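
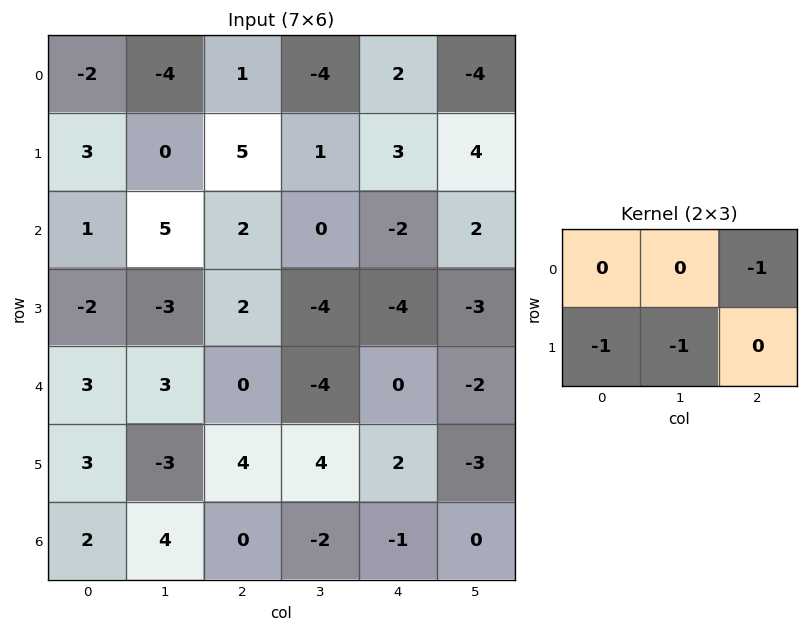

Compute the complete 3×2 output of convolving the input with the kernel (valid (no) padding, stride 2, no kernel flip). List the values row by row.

-4 -8
3 4
0 -8

Output[0,0]: The receptive field on the input at this output position is [-2 -4 1 / 3 0 5]. Elementwise product with the kernel and sum: 1·-1 + 3·-1 + 0·-1.
Output[0,1]: The receptive field on the input at this output position is [1 -4 2 / 5 1 3]. Elementwise product with the kernel and sum: 2·-1 + 5·-1 + 1·-1.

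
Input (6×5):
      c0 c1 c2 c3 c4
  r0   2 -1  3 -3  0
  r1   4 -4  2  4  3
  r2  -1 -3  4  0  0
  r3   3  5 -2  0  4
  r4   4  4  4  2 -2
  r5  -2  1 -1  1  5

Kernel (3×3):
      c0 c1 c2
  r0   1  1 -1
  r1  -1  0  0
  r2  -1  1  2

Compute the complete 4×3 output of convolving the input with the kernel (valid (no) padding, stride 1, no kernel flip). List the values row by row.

Output[0,0]: The receptive field on the input at this output position is [2 -1 3 / 4 -4 2 / -1 -3 4]. Elementwise product with the kernel and sum: 2·1 + -1·1 + 3·-1 + 4·-1 + -1·-1 + -3·1 + 4·2.
Output[0,1]: The receptive field on the input at this output position is [-1 3 -3 / -4 2 4 / -3 4 0]. Elementwise product with the kernel and sum: -1·1 + 3·1 + -3·-1 + -4·-1 + -3·-1 + 4·1 + 0·2.

0 16 -6
-3 -10 9
-3 0 0
7 -1 2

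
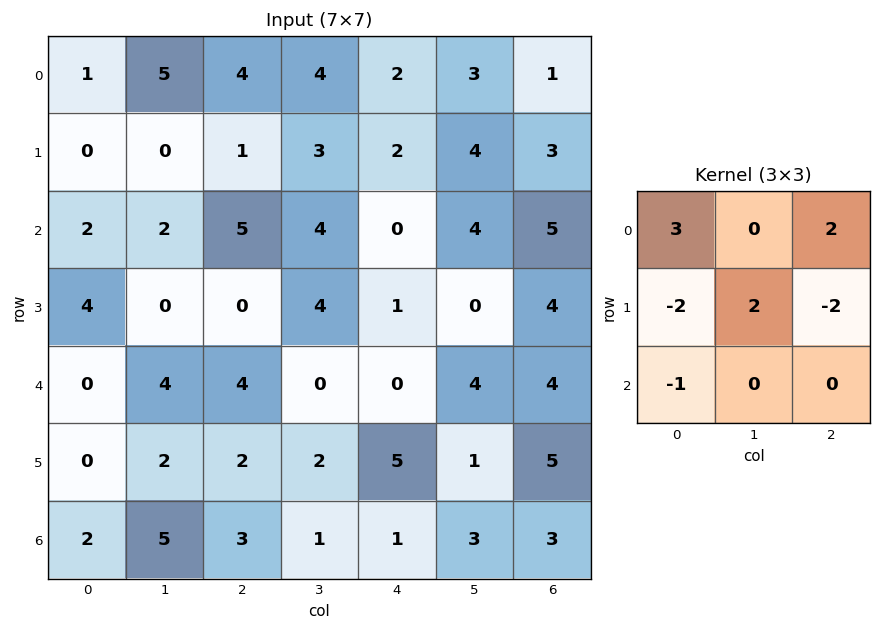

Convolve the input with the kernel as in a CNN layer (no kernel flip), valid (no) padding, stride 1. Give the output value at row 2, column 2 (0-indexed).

17

The receptive field on the input at this output position is [5 4 0 / 0 4 1 / 4 0 0]. Elementwise product with the kernel and sum: 5·3 + 0·2 + 0·-2 + 4·2 + 1·-2 + 4·-1.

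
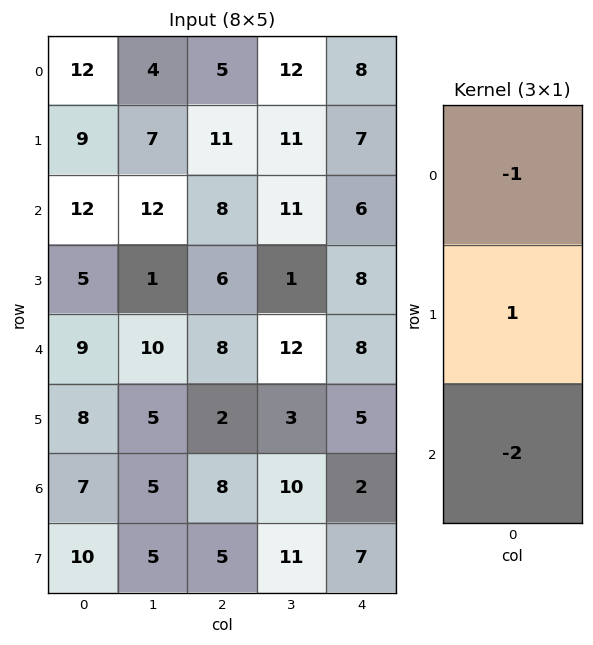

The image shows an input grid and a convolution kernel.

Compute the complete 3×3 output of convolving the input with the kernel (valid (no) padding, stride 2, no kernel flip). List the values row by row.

-27 -10 -13
-25 -18 -14
-15 -22 -7

Output[0,0]: The receptive field on the input at this output position is [12 / 9 / 12]. Elementwise product with the kernel and sum: 12·-1 + 9·1 + 12·-2.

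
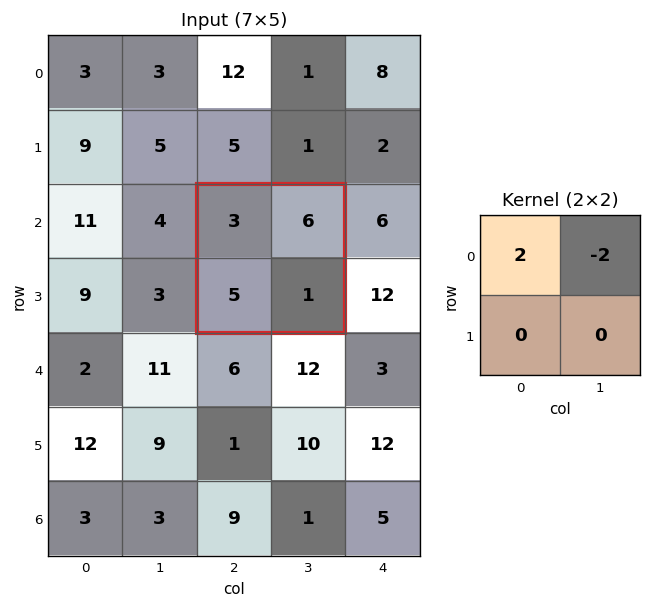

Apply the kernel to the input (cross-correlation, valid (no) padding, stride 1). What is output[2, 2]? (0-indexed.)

-6

The receptive field on the input at this output position is [3 6 / 5 1]. Elementwise product with the kernel and sum: 3·2 + 6·-2.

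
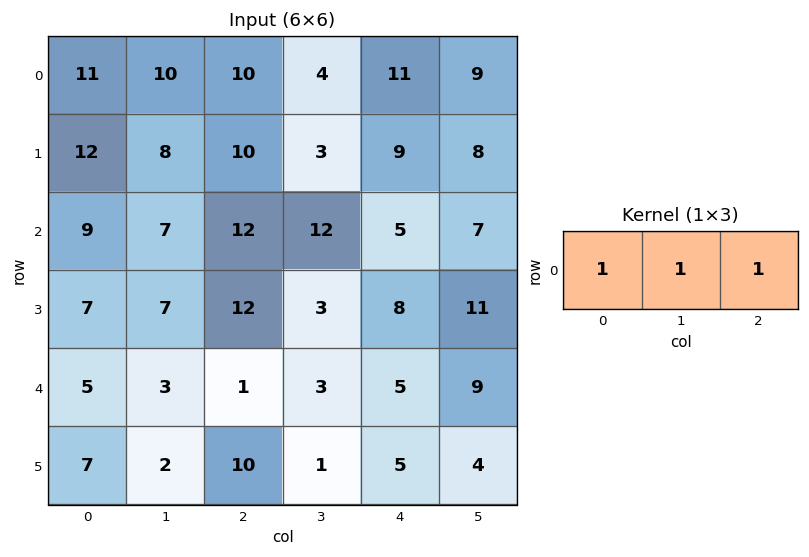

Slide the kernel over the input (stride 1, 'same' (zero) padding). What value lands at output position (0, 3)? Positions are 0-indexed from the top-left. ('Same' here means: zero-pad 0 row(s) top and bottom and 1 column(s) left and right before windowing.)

The receptive field on the zero-padded input at this output position is [10 4 11]. Elementwise product with the kernel and sum: 10·1 + 4·1 + 11·1.

25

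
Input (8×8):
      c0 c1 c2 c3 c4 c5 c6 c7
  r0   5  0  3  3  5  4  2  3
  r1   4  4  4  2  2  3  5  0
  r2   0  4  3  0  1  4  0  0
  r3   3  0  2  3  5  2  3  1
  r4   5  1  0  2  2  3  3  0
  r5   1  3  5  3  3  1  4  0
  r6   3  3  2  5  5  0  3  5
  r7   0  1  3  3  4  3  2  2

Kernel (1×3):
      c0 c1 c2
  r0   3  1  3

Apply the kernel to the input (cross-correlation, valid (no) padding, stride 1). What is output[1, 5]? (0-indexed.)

14

The receptive field on the input at this output position is [3 5 0]. Elementwise product with the kernel and sum: 3·3 + 5·1 + 0·3.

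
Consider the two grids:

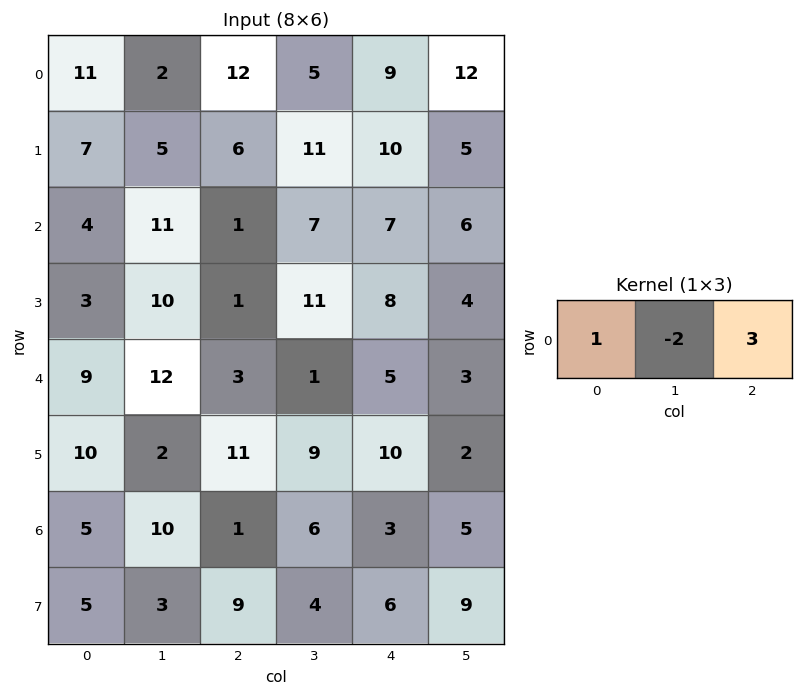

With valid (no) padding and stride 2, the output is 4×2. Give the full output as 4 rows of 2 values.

43 29
-15 8
-6 16
-12 -2

Output[0,0]: The receptive field on the input at this output position is [11 2 12]. Elementwise product with the kernel and sum: 11·1 + 2·-2 + 12·3.
Output[0,1]: The receptive field on the input at this output position is [12 5 9]. Elementwise product with the kernel and sum: 12·1 + 5·-2 + 9·3.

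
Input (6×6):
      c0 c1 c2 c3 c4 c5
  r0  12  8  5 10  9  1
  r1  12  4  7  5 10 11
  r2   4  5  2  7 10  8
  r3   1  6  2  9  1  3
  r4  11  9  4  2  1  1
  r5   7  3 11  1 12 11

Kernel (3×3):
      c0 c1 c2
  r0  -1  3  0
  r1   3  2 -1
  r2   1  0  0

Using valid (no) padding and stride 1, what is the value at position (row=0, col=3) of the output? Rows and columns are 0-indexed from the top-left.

The receptive field on the input at this output position is [10 9 1 / 5 10 11 / 7 10 8]. Elementwise product with the kernel and sum: 10·-1 + 9·3 + 5·3 + 10·2 + 11·-1 + 7·1.

48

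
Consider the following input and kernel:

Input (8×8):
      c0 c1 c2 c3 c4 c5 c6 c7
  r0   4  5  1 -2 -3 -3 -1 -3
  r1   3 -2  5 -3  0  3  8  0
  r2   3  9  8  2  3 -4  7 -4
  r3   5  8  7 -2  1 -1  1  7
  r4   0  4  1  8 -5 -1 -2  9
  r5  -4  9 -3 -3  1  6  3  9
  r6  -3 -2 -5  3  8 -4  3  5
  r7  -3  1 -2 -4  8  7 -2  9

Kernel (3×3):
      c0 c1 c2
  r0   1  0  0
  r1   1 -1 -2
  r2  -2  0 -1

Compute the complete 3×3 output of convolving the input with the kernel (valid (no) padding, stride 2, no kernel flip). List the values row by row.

-15 -10 -35
-15 18 15
4 1 -35

Output[0,0]: The receptive field on the input at this output position is [4 5 1 / 3 -2 5 / 3 9 8]. Elementwise product with the kernel and sum: 4·1 + 3·1 + -2·-1 + 5·-2 + 3·-2 + 8·-1.
Output[0,1]: The receptive field on the input at this output position is [1 -2 -3 / 5 -3 0 / 8 2 3]. Elementwise product with the kernel and sum: 1·1 + 5·1 + -3·-1 + 0·-2 + 8·-2 + 3·-1.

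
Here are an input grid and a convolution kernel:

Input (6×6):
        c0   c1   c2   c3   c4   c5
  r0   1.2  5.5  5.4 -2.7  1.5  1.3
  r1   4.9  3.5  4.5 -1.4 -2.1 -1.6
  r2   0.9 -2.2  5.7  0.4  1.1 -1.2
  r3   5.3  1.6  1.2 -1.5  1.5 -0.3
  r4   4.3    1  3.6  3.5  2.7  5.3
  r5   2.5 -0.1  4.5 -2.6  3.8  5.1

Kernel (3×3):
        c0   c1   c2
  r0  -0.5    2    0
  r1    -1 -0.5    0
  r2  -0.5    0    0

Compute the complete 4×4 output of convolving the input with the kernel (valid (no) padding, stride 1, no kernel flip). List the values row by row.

Output[0,0]: The receptive field on the input at this output position is [1.2 5.5 5.4 / 4.9 3.5 4.5 / 0.9 -2.2 5.7]. Elementwise product with the kernel and sum: 1.2·-0.5 + 5.5·2 + 4.9·-1 + 3.5·-0.5 + 0.9·-0.5.
Output[0,1]: The receptive field on the input at this output position is [5.5 5.4 -2.7 / 3.5 4.5 -1.4 / -2.2 5.7 0.4]. Elementwise product with the kernel and sum: 5.5·-0.5 + 5.4·2 + 3.5·-1 + 4.5·-0.5 + -2.2·-0.5.

3.3 3.4 -14.75 6.6
2.1 5.8 -11.55 -3.7
-13.1 9.8 -4.3 1
-5.5 -1.15 -11.2 0.2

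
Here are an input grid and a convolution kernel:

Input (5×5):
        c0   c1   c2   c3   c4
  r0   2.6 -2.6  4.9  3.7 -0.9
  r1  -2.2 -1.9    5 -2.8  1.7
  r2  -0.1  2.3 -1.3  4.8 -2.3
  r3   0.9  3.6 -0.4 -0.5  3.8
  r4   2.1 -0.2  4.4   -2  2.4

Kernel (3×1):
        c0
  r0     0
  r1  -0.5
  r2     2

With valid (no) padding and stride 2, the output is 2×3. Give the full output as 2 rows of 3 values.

0.9 -5.1 -5.45
3.75 9 2.9

Output[0,0]: The receptive field on the input at this output position is [2.6 / -2.2 / -0.1]. Elementwise product with the kernel and sum: -2.2·-0.5 + -0.1·2.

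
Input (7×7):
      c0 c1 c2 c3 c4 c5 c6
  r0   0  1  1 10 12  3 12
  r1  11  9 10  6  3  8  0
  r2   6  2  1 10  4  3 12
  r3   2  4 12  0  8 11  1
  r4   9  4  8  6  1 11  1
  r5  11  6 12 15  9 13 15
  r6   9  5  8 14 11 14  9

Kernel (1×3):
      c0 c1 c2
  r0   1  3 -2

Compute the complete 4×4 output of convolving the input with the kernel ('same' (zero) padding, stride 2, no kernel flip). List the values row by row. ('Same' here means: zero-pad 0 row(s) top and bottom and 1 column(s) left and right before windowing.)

Output[0,0]: The receptive field on the zero-padded input at this output position is [0 0 1]. Elementwise product with the kernel and sum: 0·1 + 0·3 + 1·-2.
Output[0,1]: The receptive field on the zero-padded input at this output position is [1 1 10]. Elementwise product with the kernel and sum: 1·1 + 1·3 + 10·-2.

-2 -16 40 39
14 -15 16 39
19 16 -13 14
17 1 19 41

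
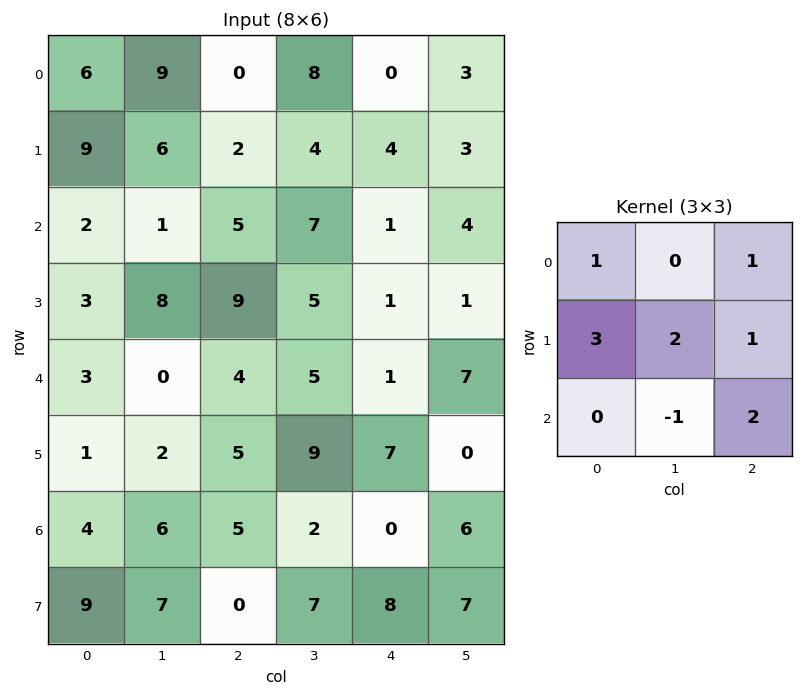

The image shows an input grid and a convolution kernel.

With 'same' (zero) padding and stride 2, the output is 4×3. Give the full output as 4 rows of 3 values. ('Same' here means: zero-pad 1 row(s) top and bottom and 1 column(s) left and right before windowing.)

Output[0,0]: The receptive field on the zero-padded input at this output position is [0 0 0 / 0 6 9 / 0 9 6]. Elementwise product with the kernel and sum: 0·1 + 0·1 + 0·3 + 6·2 + 9·1 + 9·-1 + 6·2.
Output[0,1]: The receptive field on the zero-padded input at this output position is [0 0 0 / 9 0 8 / 6 2 4]. Elementwise product with the kernel and sum: 0·1 + 0·1 + 9·3 + 0·2 + 8·1 + 2·-1 + 4·2.

24 41 29
24 31 35
17 39 23
21 55 27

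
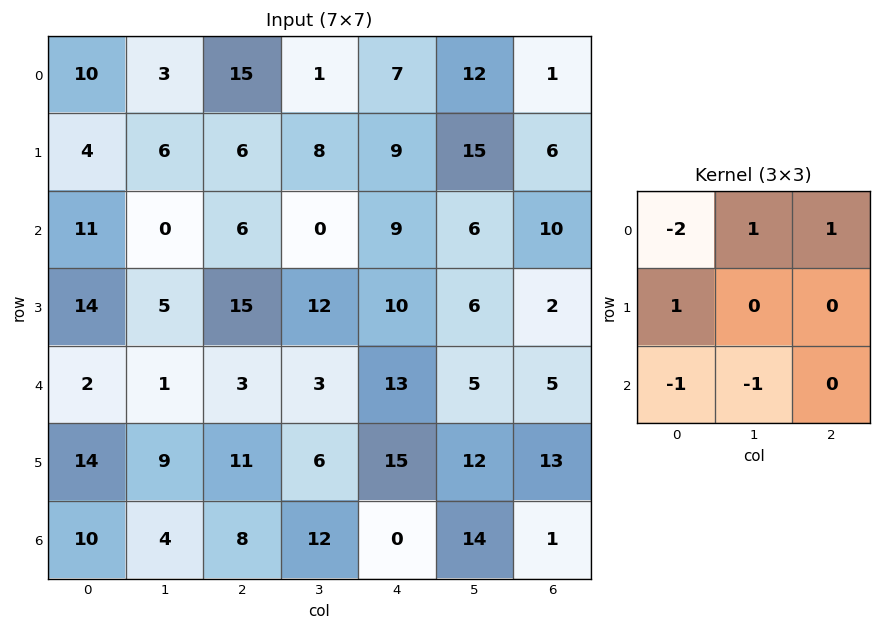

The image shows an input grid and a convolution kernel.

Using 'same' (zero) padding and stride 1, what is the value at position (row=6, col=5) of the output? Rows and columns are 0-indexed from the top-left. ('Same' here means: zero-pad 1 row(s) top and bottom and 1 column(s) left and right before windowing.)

-5

The receptive field on the zero-padded input at this output position is [15 12 13 / 0 14 1 / 0 0 0]. Elementwise product with the kernel and sum: 15·-2 + 12·1 + 13·1 + 0·1 + 0·-1 + 0·-1.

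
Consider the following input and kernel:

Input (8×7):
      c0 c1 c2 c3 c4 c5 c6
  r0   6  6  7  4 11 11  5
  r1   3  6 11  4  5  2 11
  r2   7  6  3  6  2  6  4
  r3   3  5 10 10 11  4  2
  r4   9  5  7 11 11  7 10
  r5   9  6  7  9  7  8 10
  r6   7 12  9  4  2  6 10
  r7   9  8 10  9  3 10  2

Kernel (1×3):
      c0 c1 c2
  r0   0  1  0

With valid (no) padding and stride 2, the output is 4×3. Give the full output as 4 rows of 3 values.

Output[0,0]: The receptive field on the input at this output position is [6 6 7]. Elementwise product with the kernel and sum: 6·1.

6 4 11
6 6 6
5 11 7
12 4 6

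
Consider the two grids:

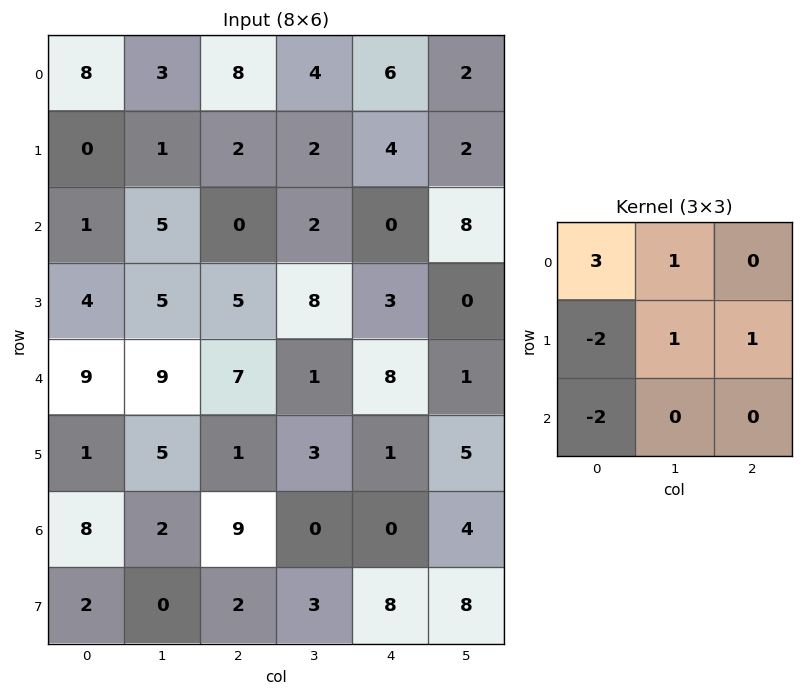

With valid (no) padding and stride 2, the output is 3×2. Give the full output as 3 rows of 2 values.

Output[0,0]: The receptive field on the input at this output position is [8 3 8 / 0 1 2 / 1 5 0]. Elementwise product with the kernel and sum: 8·3 + 3·1 + 0·-2 + 1·1 + 2·1 + 1·-2.
Output[0,1]: The receptive field on the input at this output position is [8 4 6 / 2 2 4 / 0 2 0]. Elementwise product with the kernel and sum: 8·3 + 4·1 + 2·-2 + 2·1 + 4·1 + 0·-2.

28 30
-8 -11
24 6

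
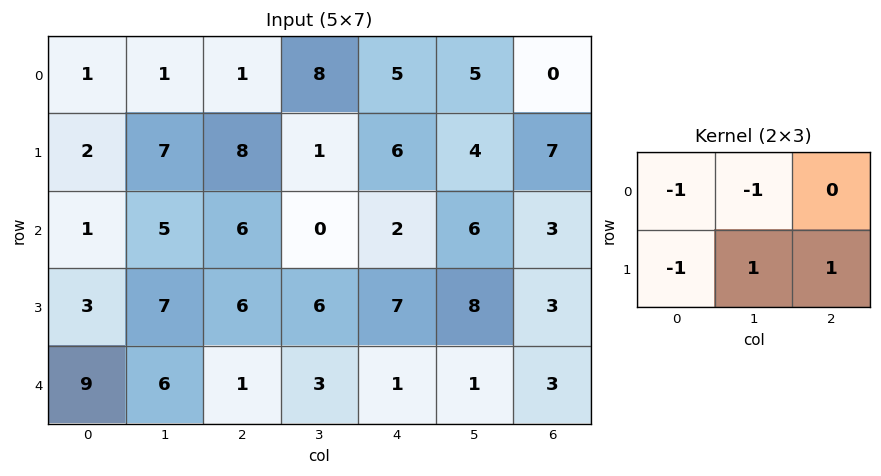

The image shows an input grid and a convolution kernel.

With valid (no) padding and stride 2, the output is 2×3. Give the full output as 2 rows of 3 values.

11 -10 -5
4 1 -4

Output[0,0]: The receptive field on the input at this output position is [1 1 1 / 2 7 8]. Elementwise product with the kernel and sum: 1·-1 + 1·-1 + 2·-1 + 7·1 + 8·1.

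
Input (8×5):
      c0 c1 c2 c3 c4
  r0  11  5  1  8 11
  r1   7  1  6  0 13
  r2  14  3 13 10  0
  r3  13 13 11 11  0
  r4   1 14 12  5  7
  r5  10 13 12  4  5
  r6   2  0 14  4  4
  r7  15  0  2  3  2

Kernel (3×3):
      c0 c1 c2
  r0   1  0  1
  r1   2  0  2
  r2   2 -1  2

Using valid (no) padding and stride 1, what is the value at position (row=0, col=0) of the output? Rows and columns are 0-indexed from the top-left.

The receptive field on the input at this output position is [11 5 1 / 7 1 6 / 14 3 13]. Elementwise product with the kernel and sum: 11·1 + 1·1 + 7·2 + 6·2 + 14·2 + 3·-1 + 13·2.

89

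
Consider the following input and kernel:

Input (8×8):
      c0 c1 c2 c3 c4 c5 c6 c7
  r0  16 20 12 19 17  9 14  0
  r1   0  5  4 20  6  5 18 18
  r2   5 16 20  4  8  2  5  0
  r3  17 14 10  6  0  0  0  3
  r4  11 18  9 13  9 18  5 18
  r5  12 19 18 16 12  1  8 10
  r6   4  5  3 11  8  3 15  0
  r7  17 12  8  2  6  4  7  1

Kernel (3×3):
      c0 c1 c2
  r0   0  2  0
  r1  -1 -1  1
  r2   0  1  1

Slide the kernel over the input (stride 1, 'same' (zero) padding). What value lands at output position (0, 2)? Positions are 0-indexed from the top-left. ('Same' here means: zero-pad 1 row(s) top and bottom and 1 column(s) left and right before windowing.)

The receptive field on the zero-padded input at this output position is [0 0 0 / 20 12 19 / 5 4 20]. Elementwise product with the kernel and sum: 0·2 + 20·-1 + 12·-1 + 19·1 + 4·1 + 20·1.

11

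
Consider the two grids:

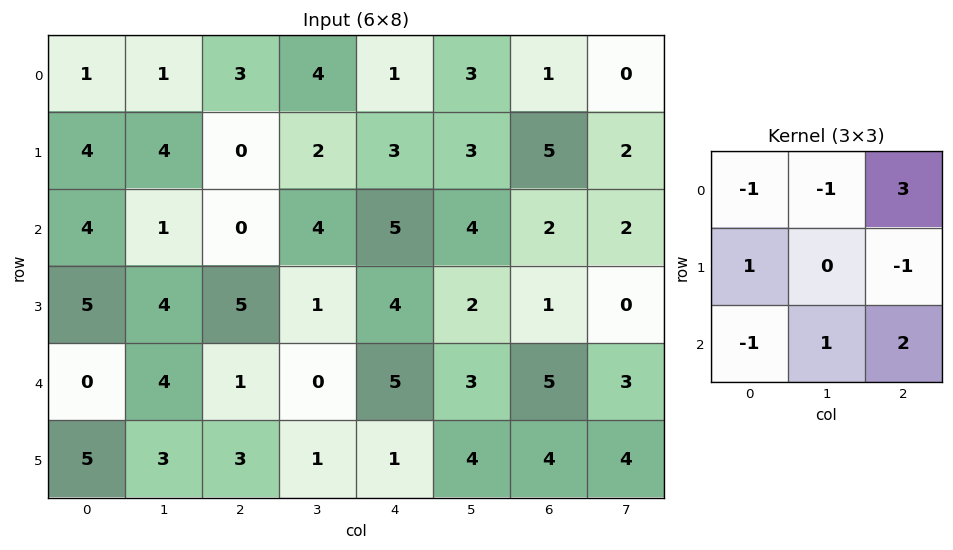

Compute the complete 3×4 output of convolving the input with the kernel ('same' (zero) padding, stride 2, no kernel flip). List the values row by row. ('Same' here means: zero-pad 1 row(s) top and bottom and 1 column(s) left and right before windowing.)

Output[0,0]: The receptive field on the zero-padded input at this output position is [0 0 0 / 0 1 1 / 0 4 4]. Elementwise product with the kernel and sum: 0·-1 + 0·-1 + 0·3 + 0·1 + 1·-1 + 0·-1 + 4·1 + 4·2.

11 -3 8 9
20 2 11 -1
14 0 6 5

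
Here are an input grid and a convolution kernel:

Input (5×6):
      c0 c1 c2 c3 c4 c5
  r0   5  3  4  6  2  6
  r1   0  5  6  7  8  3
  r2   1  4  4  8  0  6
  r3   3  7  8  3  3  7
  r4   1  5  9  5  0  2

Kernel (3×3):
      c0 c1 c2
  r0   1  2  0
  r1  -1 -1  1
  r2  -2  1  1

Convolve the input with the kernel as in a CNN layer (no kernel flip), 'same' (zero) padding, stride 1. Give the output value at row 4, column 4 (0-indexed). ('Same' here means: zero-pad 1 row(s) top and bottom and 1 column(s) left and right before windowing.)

The receptive field on the zero-padded input at this output position is [3 3 7 / 5 0 2 / 0 0 0]. Elementwise product with the kernel and sum: 3·1 + 3·2 + 5·-1 + 0·-1 + 2·1 + 0·-2 + 0·1 + 0·1.

6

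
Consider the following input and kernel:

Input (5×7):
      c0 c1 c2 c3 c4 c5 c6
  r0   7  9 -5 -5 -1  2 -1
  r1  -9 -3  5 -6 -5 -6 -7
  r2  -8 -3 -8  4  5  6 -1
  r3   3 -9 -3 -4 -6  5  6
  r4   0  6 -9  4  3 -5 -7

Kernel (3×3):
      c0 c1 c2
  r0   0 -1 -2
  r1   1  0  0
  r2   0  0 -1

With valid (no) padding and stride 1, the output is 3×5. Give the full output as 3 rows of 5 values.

Output[0,0]: The receptive field on the input at this output position is [7 9 -5 / -9 -3 5 / -8 -3 -8]. Elementwise product with the kernel and sum: 9·-1 + -5·-2 + -9·1 + -8·-1.

0 8 7 -15 -4
-12 8 14 16 19
31 -13 -20 -16 -3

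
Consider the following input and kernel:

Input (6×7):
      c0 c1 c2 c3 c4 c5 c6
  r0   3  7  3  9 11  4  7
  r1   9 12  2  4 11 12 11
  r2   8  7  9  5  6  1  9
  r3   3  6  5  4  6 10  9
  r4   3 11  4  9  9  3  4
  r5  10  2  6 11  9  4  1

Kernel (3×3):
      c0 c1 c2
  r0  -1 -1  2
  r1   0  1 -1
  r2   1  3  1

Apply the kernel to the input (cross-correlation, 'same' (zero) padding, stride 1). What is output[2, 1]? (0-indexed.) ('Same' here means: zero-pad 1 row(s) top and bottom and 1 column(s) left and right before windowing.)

The receptive field on the zero-padded input at this output position is [9 12 2 / 8 7 9 / 3 6 5]. Elementwise product with the kernel and sum: 9·-1 + 12·-1 + 2·2 + 7·1 + 9·-1 + 3·1 + 6·3 + 5·1.

7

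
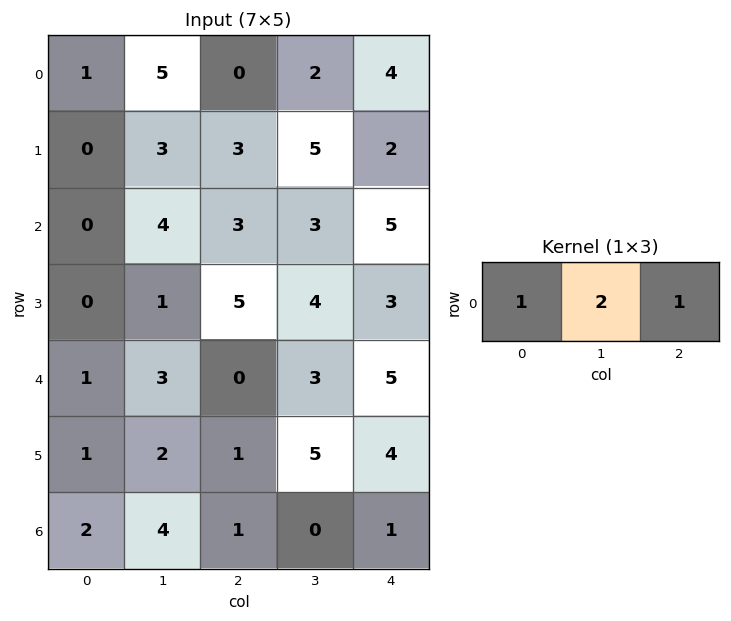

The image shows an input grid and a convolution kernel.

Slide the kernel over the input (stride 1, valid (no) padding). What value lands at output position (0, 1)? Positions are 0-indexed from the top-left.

The receptive field on the input at this output position is [5 0 2]. Elementwise product with the kernel and sum: 5·1 + 0·2 + 2·1.

7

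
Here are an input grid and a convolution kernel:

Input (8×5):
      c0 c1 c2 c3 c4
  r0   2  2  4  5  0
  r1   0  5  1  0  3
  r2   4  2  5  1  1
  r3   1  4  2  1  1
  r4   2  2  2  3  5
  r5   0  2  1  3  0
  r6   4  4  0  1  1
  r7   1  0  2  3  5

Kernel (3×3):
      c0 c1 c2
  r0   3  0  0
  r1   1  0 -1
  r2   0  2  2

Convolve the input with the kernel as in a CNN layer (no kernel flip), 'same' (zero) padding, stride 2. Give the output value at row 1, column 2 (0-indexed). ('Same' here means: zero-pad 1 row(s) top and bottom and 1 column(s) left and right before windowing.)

The receptive field on the zero-padded input at this output position is [0 3 0 / 1 1 0 / 1 1 0]. Elementwise product with the kernel and sum: 0·3 + 1·1 + 0·-1 + 1·2 + 0·2.

3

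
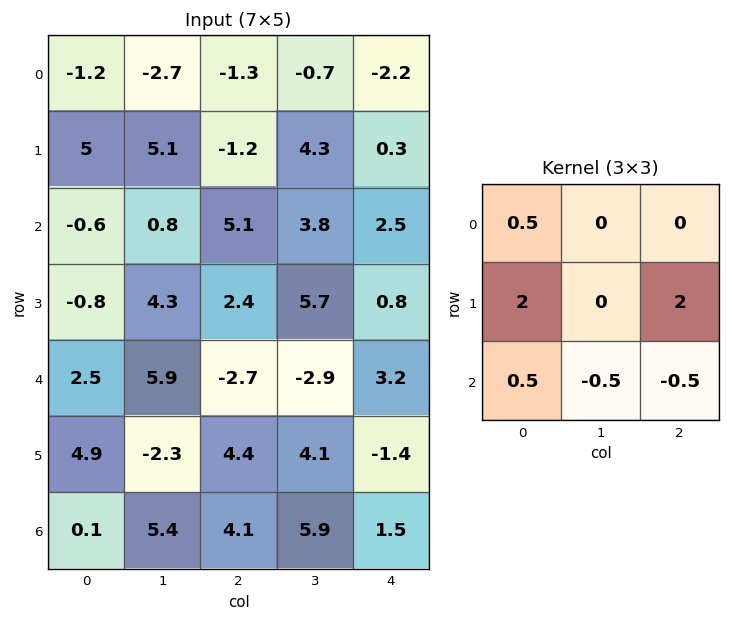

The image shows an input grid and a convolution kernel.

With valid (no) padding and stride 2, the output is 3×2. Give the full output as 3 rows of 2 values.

Output[0,0]: The receptive field on the input at this output position is [-1.2 -2.7 -1.3 / 5 5.1 -1.2 / -0.6 0.8 5.1]. Elementwise product with the kernel and sum: -1.2·0.5 + 5·2 + -1.2·2 + -0.6·0.5 + 0.8·-0.5 + 5.1·-0.5.
Output[0,1]: The receptive field on the input at this output position is [-1.3 -0.7 -2.2 / -1.2 4.3 0.3 / 5.1 3.8 2.5]. Elementwise product with the kernel and sum: -1.3·0.5 + -1.2·2 + 0.3·2 + 5.1·0.5 + 3.8·-0.5 + 2.5·-0.5.

3.75 -3.05
2.55 7.45
15.15 3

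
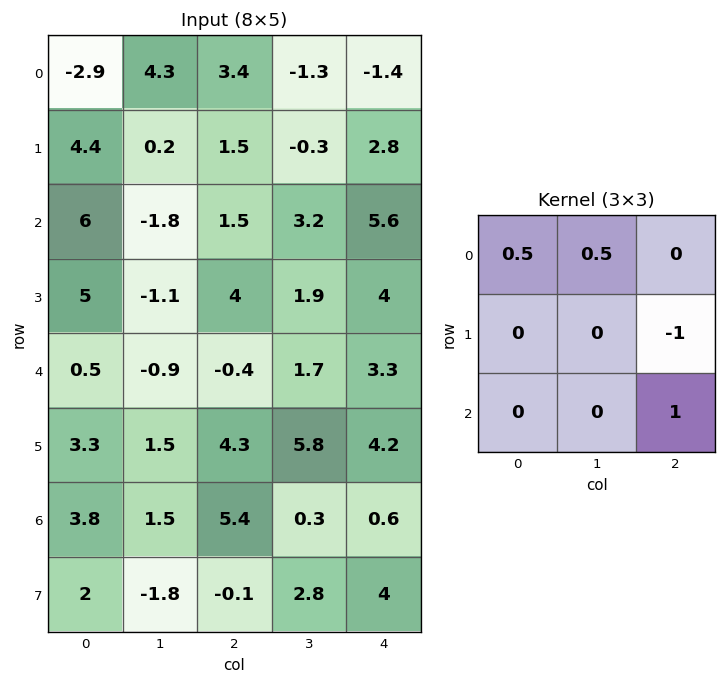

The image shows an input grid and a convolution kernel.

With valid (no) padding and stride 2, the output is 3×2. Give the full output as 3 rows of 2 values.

0.7 3.85
-2.3 1.65
0.9 -2.95

Output[0,0]: The receptive field on the input at this output position is [-2.9 4.3 3.4 / 4.4 0.2 1.5 / 6 -1.8 1.5]. Elementwise product with the kernel and sum: -2.9·0.5 + 4.3·0.5 + 1.5·-1 + 1.5·1.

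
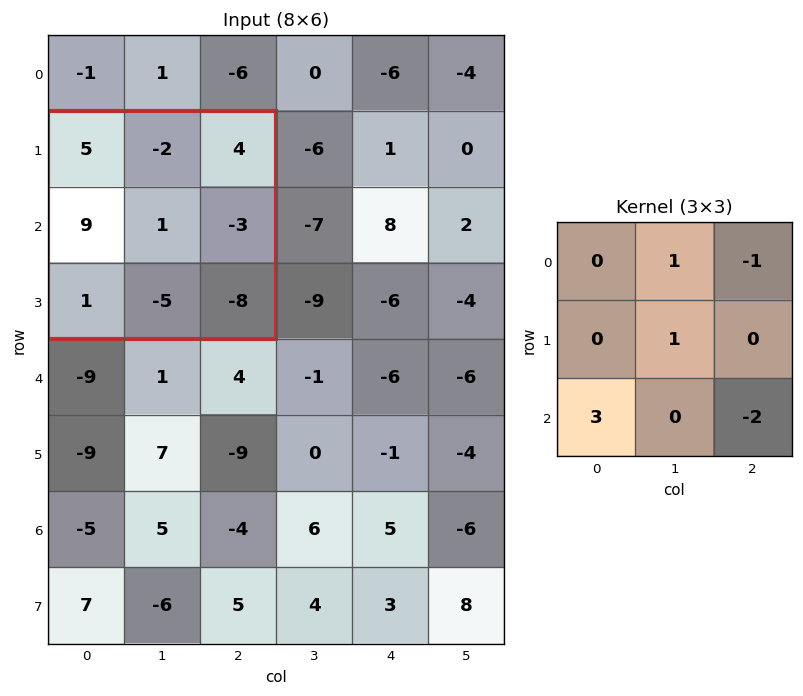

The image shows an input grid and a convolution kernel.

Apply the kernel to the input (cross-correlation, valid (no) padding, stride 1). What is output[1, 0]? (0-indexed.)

The receptive field on the input at this output position is [5 -2 4 / 9 1 -3 / 1 -5 -8]. Elementwise product with the kernel and sum: -2·1 + 4·-1 + 1·1 + 1·3 + -8·-2.

14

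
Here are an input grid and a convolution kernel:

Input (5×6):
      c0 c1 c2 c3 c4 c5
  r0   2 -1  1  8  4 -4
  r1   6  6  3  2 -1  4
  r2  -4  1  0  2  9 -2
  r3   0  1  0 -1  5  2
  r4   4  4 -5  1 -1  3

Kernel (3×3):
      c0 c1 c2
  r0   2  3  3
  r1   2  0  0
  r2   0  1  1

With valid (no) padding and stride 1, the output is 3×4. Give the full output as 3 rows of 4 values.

Output[0,0]: The receptive field on the input at this output position is [2 -1 1 / 6 6 3 / -4 1 0]. Elementwise product with the kernel and sum: 2·2 + -1·3 + 1·3 + 6·2 + 1·1 + 0·1.

17 39 55 27
32 28 13 24
-6 6 33 25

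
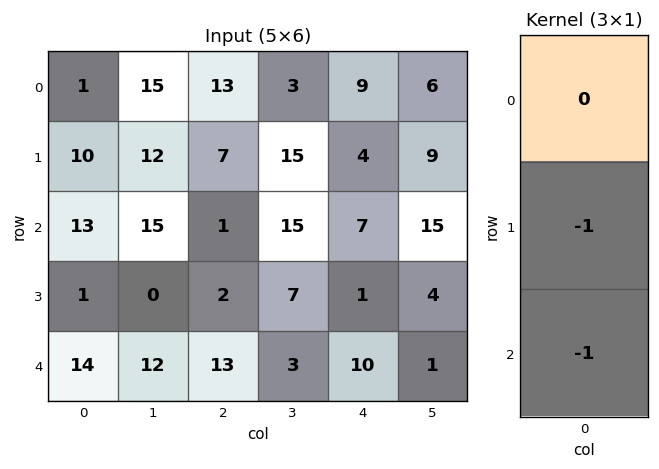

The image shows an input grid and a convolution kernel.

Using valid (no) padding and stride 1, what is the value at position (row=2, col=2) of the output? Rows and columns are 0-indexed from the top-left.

-15

The receptive field on the input at this output position is [1 / 2 / 13]. Elementwise product with the kernel and sum: 2·-1 + 13·-1.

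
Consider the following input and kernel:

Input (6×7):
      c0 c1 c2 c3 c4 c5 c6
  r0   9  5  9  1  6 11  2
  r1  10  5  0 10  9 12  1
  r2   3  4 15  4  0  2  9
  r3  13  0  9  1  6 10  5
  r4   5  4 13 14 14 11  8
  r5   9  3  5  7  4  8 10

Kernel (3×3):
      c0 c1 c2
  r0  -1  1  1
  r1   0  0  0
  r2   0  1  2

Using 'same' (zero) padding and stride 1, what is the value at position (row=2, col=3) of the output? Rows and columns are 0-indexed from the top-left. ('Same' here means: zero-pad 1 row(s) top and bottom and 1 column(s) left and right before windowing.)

32

The receptive field on the zero-padded input at this output position is [0 10 9 / 15 4 0 / 9 1 6]. Elementwise product with the kernel and sum: 0·-1 + 10·1 + 9·1 + 1·1 + 6·2.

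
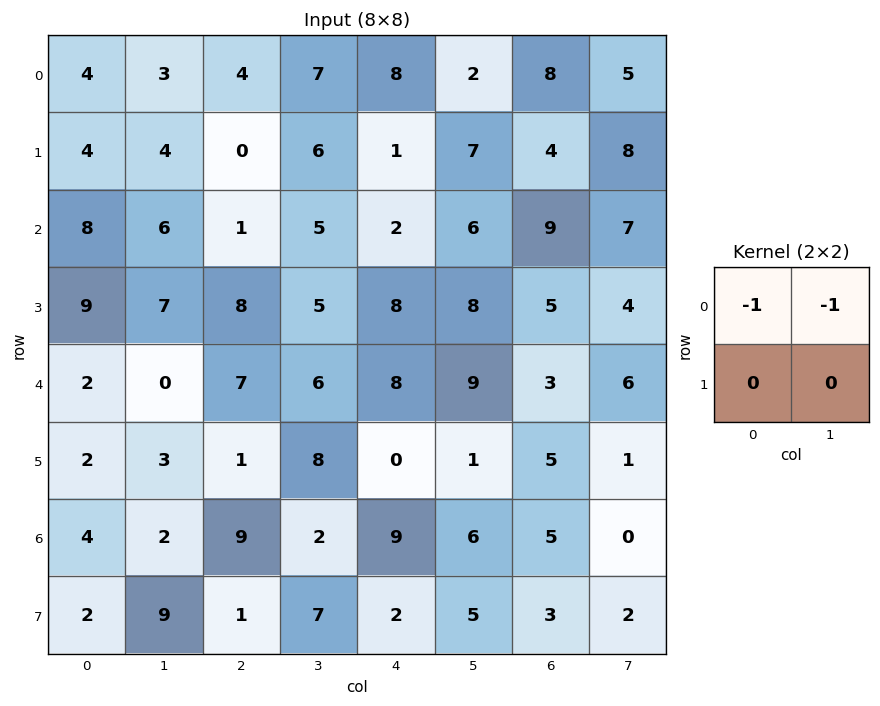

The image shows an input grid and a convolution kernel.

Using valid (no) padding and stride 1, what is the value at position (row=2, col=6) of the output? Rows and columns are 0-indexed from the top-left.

-16

The receptive field on the input at this output position is [9 7 / 5 4]. Elementwise product with the kernel and sum: 9·-1 + 7·-1.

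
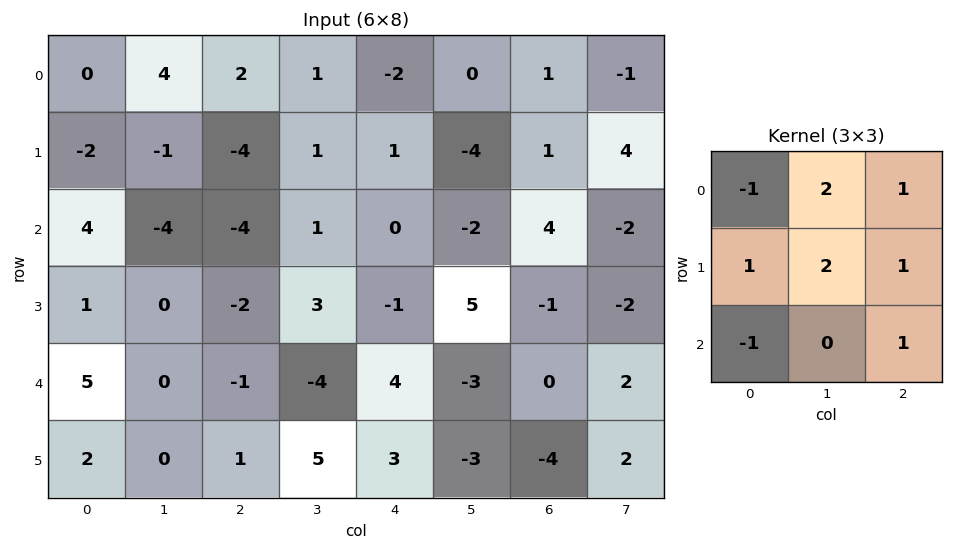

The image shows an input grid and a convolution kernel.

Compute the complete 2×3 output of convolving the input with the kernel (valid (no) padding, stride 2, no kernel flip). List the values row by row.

Output[0,0]: The receptive field on the input at this output position is [0 4 2 / -2 -1 -4 / 4 -4 -4]. Elementwise product with the kernel and sum: 0·-1 + 4·2 + 2·1 + -2·1 + -1·2 + -4·1 + 4·-1 + -4·1.
Output[0,1]: The receptive field on the input at this output position is [2 1 -2 / -4 1 1 / -4 1 0]. Elementwise product with the kernel and sum: 2·-1 + 1·2 + -2·1 + -4·1 + 1·2 + 1·1 + -4·-1 + 0·1.

-6 1 1
-23 14 4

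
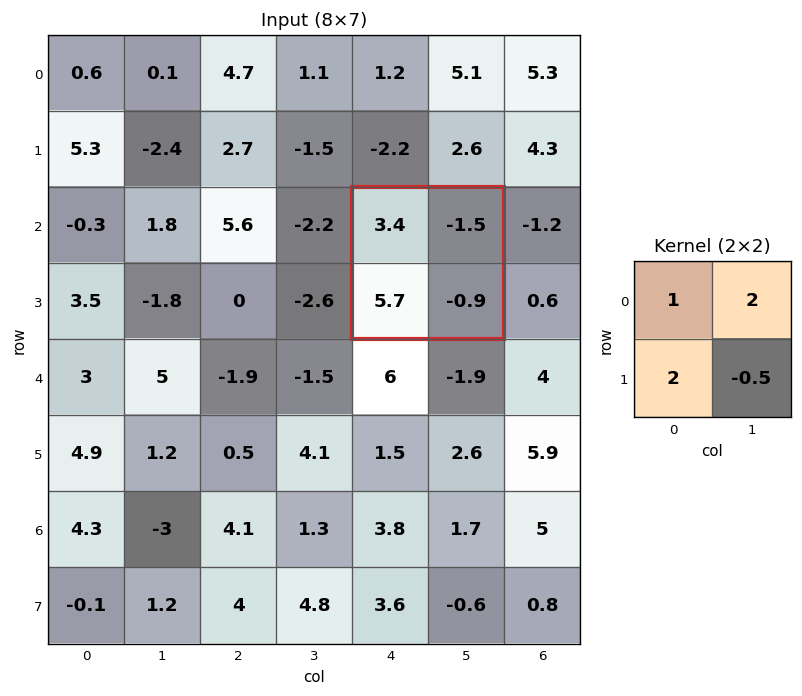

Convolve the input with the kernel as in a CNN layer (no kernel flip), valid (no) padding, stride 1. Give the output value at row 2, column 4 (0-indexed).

The receptive field on the input at this output position is [3.4 -1.5 / 5.7 -0.9]. Elementwise product with the kernel and sum: 3.4·1 + -1.5·2 + 5.7·2 + -0.9·-0.5.

12.25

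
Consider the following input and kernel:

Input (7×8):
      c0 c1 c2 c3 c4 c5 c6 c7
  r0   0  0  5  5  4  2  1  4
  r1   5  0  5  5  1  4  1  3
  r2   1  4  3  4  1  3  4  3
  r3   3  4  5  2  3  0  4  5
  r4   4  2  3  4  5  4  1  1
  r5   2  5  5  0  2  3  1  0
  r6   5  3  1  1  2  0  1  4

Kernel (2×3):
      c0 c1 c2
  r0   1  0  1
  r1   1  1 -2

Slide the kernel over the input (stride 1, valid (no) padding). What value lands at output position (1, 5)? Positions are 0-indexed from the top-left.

The receptive field on the input at this output position is [4 1 3 / 3 4 3]. Elementwise product with the kernel and sum: 4·1 + 3·1 + 3·1 + 4·1 + 3·-2.

8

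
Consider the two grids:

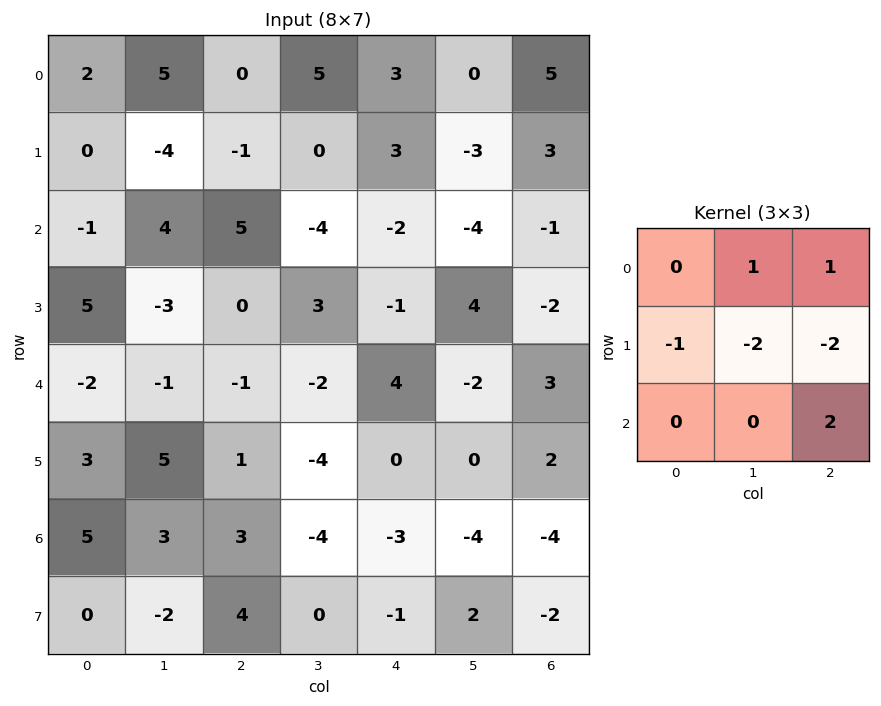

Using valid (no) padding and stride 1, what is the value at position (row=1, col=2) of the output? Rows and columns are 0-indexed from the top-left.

The receptive field on the input at this output position is [-1 0 3 / 5 -4 -2 / 0 3 -1]. Elementwise product with the kernel and sum: 0·1 + 3·1 + 5·-1 + -4·-2 + -2·-2 + -1·2.

8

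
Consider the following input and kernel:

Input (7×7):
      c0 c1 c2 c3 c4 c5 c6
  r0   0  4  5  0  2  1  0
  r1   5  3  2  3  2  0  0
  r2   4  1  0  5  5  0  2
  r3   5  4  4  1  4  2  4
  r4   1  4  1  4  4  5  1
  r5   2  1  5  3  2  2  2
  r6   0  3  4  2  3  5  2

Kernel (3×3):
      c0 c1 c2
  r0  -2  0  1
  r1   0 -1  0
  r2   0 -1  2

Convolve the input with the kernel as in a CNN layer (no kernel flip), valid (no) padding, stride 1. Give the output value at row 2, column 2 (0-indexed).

8

The receptive field on the input at this output position is [0 5 5 / 4 1 4 / 1 4 4]. Elementwise product with the kernel and sum: 0·-2 + 5·1 + 1·-1 + 4·-1 + 4·2.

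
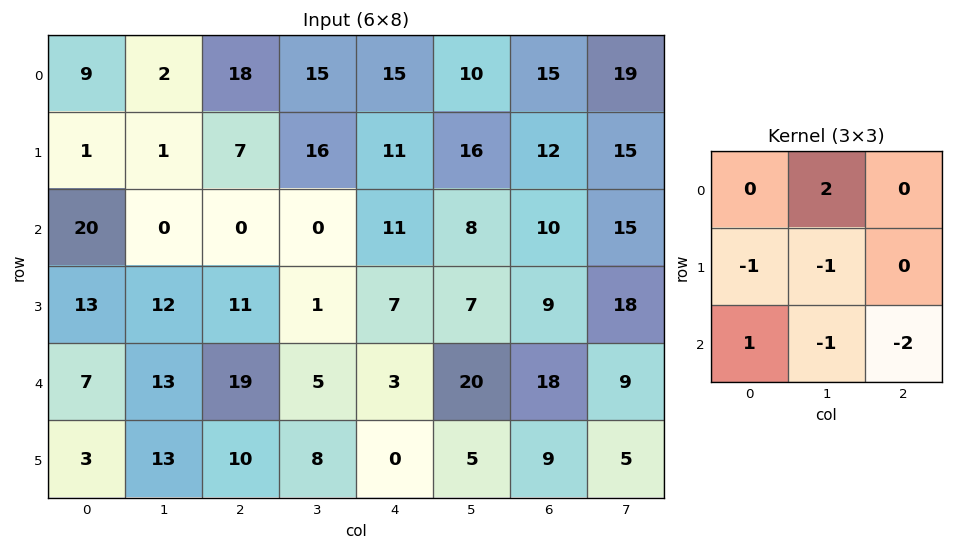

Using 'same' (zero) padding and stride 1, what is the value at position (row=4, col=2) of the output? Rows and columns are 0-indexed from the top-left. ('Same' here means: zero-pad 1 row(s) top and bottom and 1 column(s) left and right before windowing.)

-23

The receptive field on the zero-padded input at this output position is [12 11 1 / 13 19 5 / 13 10 8]. Elementwise product with the kernel and sum: 11·2 + 13·-1 + 19·-1 + 13·1 + 10·-1 + 8·-2.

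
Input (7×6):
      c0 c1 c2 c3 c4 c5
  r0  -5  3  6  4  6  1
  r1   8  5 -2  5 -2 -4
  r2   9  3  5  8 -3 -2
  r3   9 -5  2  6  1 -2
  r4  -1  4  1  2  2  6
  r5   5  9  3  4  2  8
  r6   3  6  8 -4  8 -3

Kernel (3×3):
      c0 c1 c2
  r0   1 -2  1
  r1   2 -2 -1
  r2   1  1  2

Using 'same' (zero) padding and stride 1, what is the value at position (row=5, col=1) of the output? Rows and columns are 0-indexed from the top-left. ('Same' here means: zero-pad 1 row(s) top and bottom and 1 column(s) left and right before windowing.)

6

The receptive field on the zero-padded input at this output position is [-1 4 1 / 5 9 3 / 3 6 8]. Elementwise product with the kernel and sum: -1·1 + 4·-2 + 1·1 + 5·2 + 9·-2 + 3·-1 + 3·1 + 6·1 + 8·2.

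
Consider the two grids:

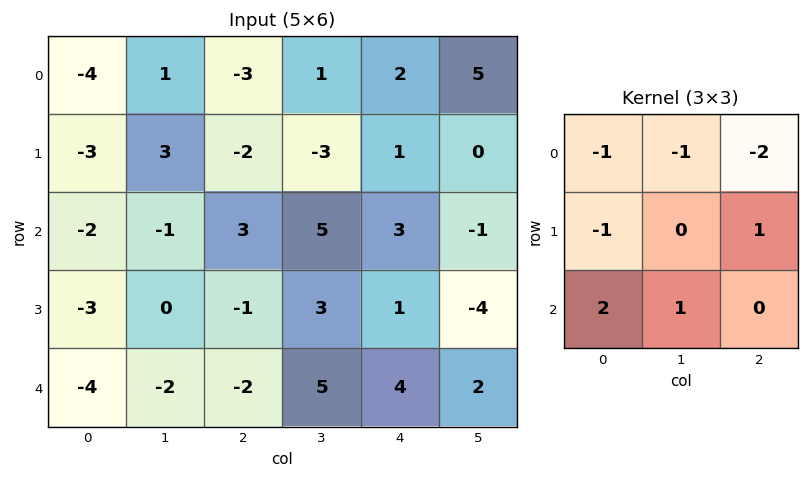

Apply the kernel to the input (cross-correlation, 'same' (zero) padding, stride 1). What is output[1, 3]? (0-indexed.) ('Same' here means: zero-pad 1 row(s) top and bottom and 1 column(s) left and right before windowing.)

12

The receptive field on the zero-padded input at this output position is [-3 1 2 / -2 -3 1 / 3 5 3]. Elementwise product with the kernel and sum: -3·-1 + 1·-1 + 2·-2 + -2·-1 + 1·1 + 3·2 + 5·1.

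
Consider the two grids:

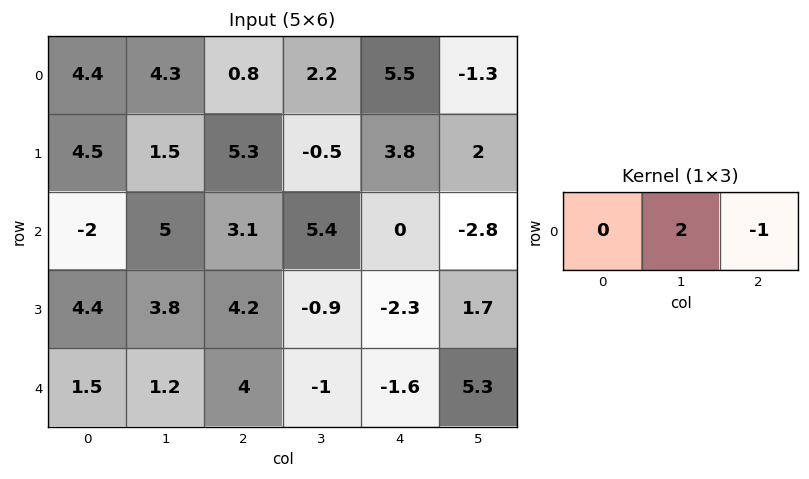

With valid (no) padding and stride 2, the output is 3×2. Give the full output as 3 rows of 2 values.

Output[0,0]: The receptive field on the input at this output position is [4.4 4.3 0.8]. Elementwise product with the kernel and sum: 4.3·2 + 0.8·-1.

7.8 -1.1
6.9 10.8
-1.6 -0.4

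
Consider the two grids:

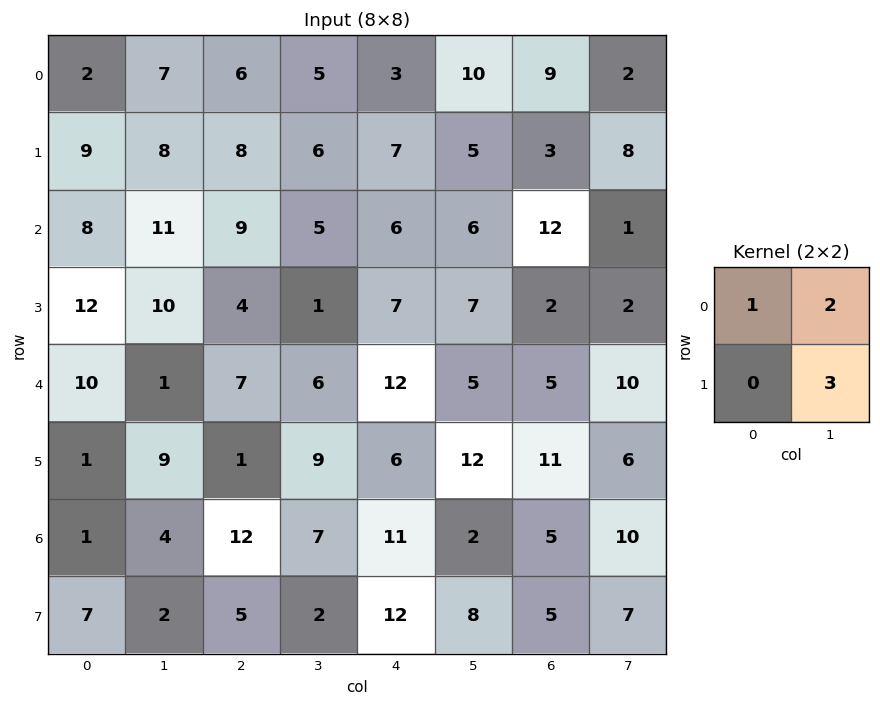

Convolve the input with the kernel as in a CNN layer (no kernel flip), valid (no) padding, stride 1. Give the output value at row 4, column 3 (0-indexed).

The receptive field on the input at this output position is [6 12 / 9 6]. Elementwise product with the kernel and sum: 6·1 + 12·2 + 6·3.

48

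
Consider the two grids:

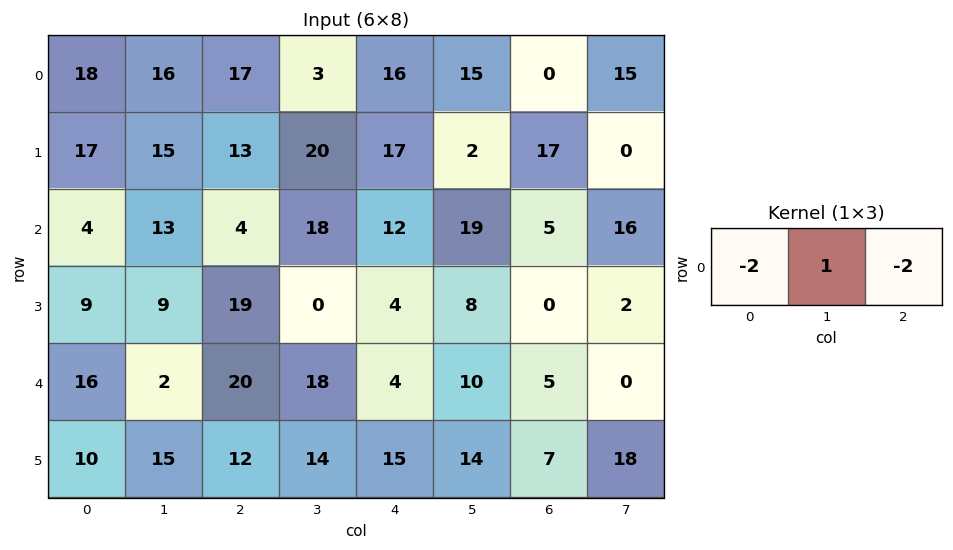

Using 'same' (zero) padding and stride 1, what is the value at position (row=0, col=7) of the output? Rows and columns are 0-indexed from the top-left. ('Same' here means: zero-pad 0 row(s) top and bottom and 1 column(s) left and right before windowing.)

15

The receptive field on the zero-padded input at this output position is [0 15 0]. Elementwise product with the kernel and sum: 0·-2 + 15·1 + 0·-2.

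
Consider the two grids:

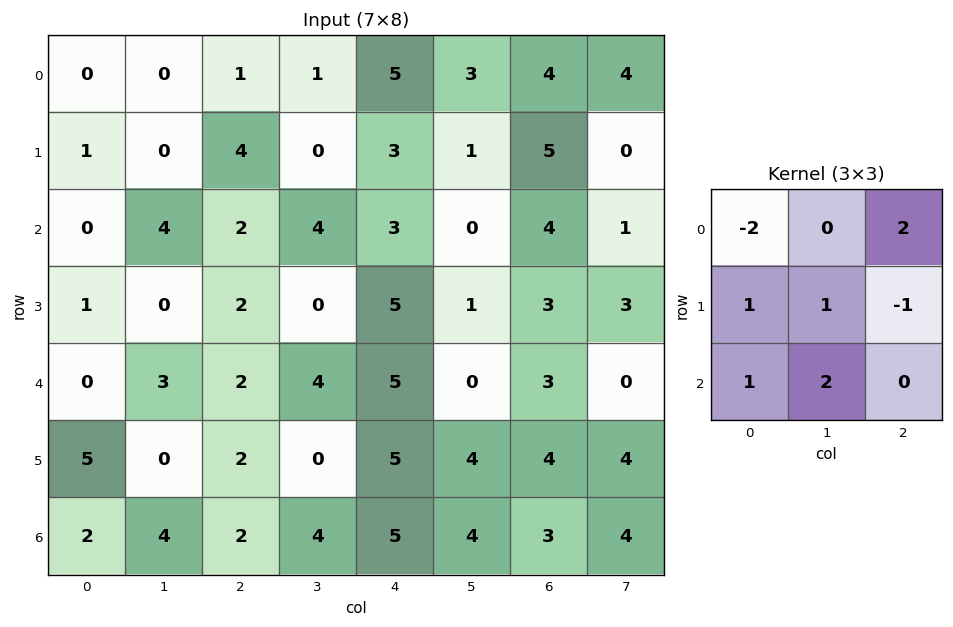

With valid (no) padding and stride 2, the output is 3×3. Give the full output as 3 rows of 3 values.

Output[0,0]: The receptive field on the input at this output position is [0 0 1 / 1 0 4 / 0 4 2]. Elementwise product with the kernel and sum: 0·-2 + 1·2 + 1·1 + 0·1 + 4·-1 + 0·1 + 4·2.
Output[0,1]: The receptive field on the input at this output position is [1 1 5 / 4 0 3 / 2 4 3]. Elementwise product with the kernel and sum: 1·-2 + 5·2 + 4·1 + 0·1 + 3·-1 + 2·1 + 4·2.

7 19 0
9 9 10
17 13 14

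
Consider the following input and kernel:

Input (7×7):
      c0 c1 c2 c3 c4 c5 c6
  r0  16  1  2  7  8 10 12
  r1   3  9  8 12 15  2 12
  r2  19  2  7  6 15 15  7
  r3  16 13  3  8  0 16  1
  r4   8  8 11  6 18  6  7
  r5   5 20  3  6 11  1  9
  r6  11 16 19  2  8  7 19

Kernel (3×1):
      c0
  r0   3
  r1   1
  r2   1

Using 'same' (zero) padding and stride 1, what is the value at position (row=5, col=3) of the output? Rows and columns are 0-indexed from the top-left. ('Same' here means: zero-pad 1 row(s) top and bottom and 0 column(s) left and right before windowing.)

The receptive field on the zero-padded input at this output position is [6 / 6 / 2]. Elementwise product with the kernel and sum: 6·3 + 6·1 + 2·1.

26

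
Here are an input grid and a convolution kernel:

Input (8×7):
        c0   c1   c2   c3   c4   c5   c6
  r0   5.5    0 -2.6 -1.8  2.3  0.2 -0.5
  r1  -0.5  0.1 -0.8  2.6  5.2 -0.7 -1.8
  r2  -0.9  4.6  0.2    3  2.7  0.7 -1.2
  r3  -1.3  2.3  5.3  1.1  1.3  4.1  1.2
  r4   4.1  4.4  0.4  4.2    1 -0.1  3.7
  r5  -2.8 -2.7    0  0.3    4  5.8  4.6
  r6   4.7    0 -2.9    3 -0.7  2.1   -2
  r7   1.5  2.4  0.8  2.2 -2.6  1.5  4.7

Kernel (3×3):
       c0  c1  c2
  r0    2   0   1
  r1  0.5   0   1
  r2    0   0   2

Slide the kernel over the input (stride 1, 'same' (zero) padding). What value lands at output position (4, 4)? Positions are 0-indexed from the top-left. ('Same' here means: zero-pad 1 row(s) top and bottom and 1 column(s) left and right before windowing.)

The receptive field on the zero-padded input at this output position is [1.1 1.3 4.1 / 4.2 1 -0.1 / 0.3 4 5.8]. Elementwise product with the kernel and sum: 1.1·2 + 4.1·1 + 4.2·0.5 + -0.1·1 + 5.8·2.

19.9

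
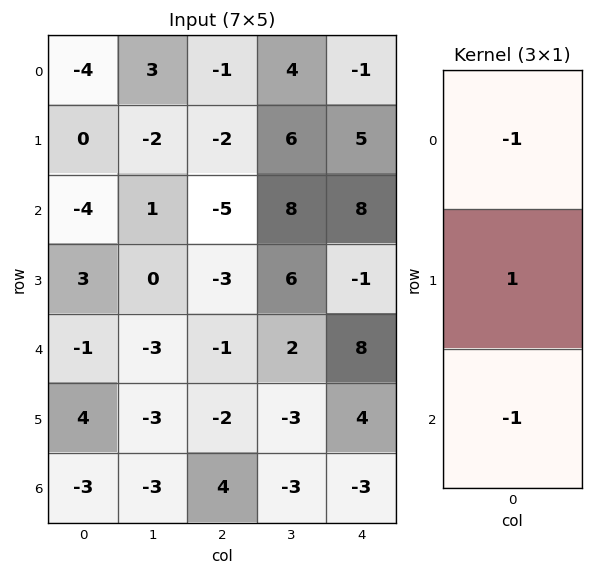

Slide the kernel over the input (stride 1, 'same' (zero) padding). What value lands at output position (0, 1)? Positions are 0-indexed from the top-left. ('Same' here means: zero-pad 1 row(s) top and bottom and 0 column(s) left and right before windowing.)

5

The receptive field on the zero-padded input at this output position is [0 / 3 / -2]. Elementwise product with the kernel and sum: 0·-1 + 3·1 + -2·-1.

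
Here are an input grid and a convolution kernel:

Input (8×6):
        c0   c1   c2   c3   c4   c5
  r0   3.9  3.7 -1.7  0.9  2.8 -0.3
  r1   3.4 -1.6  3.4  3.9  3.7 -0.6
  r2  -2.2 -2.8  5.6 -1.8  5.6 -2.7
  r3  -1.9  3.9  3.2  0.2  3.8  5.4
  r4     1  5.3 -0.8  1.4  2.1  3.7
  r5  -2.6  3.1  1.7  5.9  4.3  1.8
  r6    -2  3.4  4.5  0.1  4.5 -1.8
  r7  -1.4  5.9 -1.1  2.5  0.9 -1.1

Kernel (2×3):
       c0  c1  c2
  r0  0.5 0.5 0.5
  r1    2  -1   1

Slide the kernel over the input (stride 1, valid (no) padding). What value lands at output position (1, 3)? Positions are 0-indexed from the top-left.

The receptive field on the input at this output position is [3.9 3.7 -0.6 / -1.8 5.6 -2.7]. Elementwise product with the kernel and sum: 3.9·0.5 + 3.7·0.5 + -0.6·0.5 + -1.8·2 + 5.6·-1 + -2.7·1.

-8.4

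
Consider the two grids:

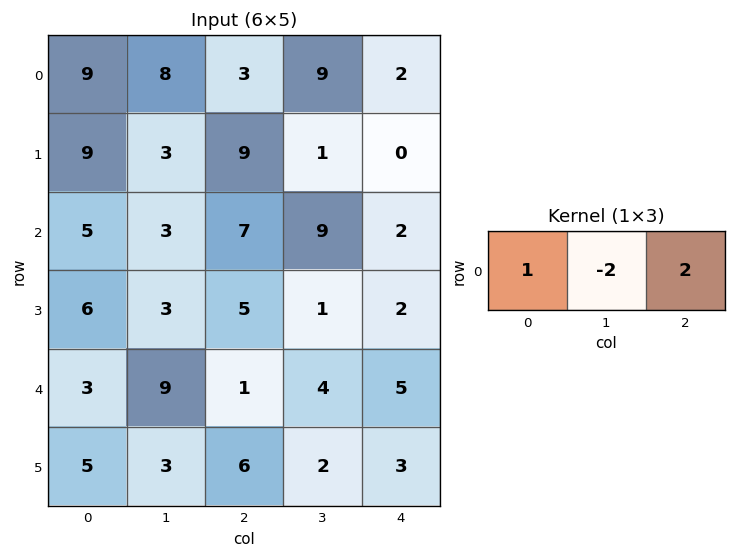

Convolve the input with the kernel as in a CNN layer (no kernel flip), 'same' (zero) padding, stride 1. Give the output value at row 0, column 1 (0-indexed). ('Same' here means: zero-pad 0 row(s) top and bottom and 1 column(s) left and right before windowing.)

-1

The receptive field on the zero-padded input at this output position is [9 8 3]. Elementwise product with the kernel and sum: 9·1 + 8·-2 + 3·2.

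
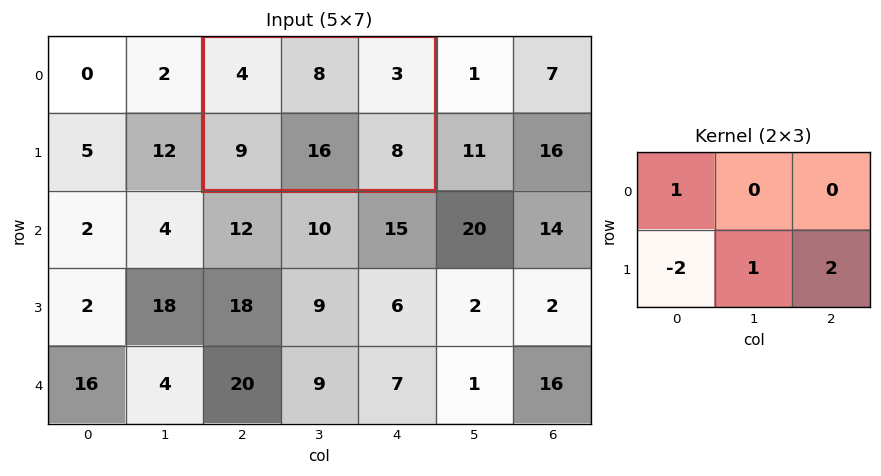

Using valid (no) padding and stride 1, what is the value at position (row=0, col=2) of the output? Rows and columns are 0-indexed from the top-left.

18

The receptive field on the input at this output position is [4 8 3 / 9 16 8]. Elementwise product with the kernel and sum: 4·1 + 9·-2 + 16·1 + 8·2.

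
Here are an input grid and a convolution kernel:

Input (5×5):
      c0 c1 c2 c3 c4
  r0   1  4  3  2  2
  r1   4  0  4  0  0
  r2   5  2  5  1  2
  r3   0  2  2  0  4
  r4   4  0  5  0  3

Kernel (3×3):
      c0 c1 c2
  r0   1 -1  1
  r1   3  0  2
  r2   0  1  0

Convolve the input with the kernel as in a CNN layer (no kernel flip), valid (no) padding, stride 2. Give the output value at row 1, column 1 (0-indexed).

The receptive field on the input at this output position is [5 1 2 / 2 0 4 / 5 0 3]. Elementwise product with the kernel and sum: 5·1 + 1·-1 + 2·1 + 2·3 + 4·2 + 0·1.

20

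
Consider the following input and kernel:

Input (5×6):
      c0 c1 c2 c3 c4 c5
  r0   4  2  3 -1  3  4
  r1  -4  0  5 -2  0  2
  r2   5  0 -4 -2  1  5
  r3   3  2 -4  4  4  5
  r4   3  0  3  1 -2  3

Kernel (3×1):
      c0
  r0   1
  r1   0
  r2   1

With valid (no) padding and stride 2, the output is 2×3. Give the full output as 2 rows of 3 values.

9 -1 4
8 -1 -1

Output[0,0]: The receptive field on the input at this output position is [4 / -4 / 5]. Elementwise product with the kernel and sum: 4·1 + 5·1.
Output[0,1]: The receptive field on the input at this output position is [3 / 5 / -4]. Elementwise product with the kernel and sum: 3·1 + -4·1.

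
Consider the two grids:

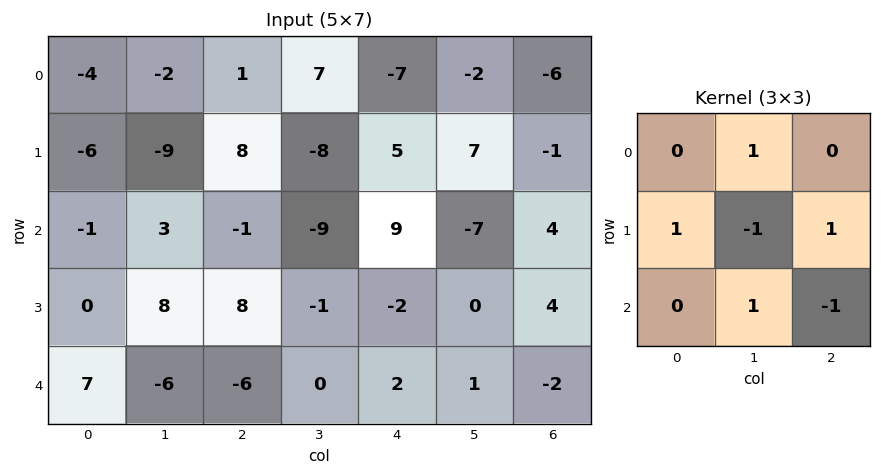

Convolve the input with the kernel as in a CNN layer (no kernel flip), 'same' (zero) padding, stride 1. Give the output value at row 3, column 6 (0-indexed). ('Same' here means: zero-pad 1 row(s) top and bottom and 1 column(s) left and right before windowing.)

The receptive field on the zero-padded input at this output position is [-7 4 0 / 0 4 0 / 1 -2 0]. Elementwise product with the kernel and sum: 4·1 + 0·1 + 4·-1 + 0·1 + -2·1 + 0·-1.

-2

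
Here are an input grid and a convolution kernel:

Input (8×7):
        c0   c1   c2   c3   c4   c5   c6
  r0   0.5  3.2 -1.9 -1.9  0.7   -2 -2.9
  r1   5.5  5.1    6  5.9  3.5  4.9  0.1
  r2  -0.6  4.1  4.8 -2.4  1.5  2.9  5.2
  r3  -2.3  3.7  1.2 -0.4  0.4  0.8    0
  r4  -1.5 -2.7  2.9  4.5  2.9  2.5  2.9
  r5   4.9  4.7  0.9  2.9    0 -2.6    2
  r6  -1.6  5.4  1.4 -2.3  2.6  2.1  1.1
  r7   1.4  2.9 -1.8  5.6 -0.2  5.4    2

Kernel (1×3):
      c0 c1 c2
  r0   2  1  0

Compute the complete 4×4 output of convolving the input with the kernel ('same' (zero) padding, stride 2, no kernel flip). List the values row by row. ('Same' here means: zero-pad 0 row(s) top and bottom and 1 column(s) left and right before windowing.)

Output[0,0]: The receptive field on the zero-padded input at this output position is [0 0.5 3.2]. Elementwise product with the kernel and sum: 0·2 + 0.5·1.
Output[0,1]: The receptive field on the zero-padded input at this output position is [3.2 -1.9 -1.9]. Elementwise product with the kernel and sum: 3.2·2 + -1.9·1.

0.5 4.5 -3.1 -6.9
-0.6 13 -3.3 11
-1.5 -2.5 11.9 7.9
-1.6 12.2 -2 5.3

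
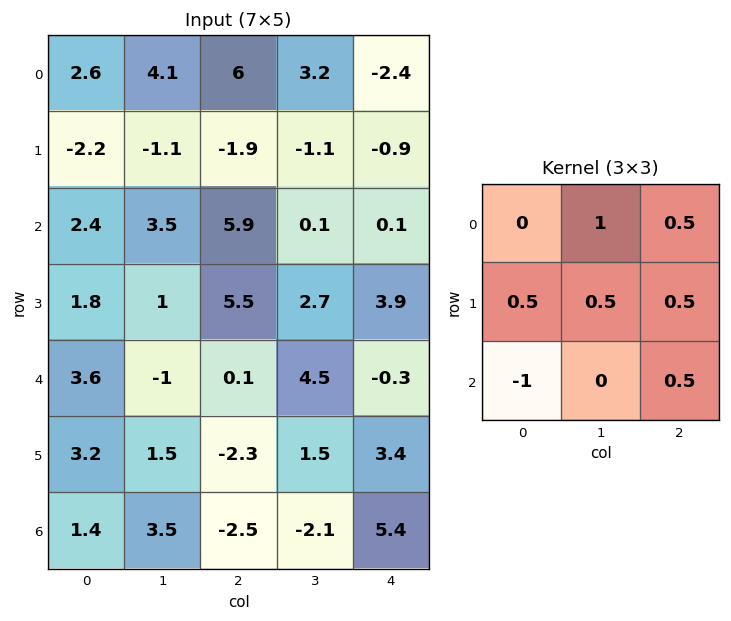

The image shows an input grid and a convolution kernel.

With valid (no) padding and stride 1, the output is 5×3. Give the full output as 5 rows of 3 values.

5.05 2.1 -5.8
4.8 2.65 -2.05
7.05 13.8 5.95
0.75 7.9 10.8
-2.4 -1.85 10.85

Output[0,0]: The receptive field on the input at this output position is [2.6 4.1 6 / -2.2 -1.1 -1.9 / 2.4 3.5 5.9]. Elementwise product with the kernel and sum: 4.1·1 + 6·0.5 + -2.2·0.5 + -1.1·0.5 + -1.9·0.5 + 2.4·-1 + 5.9·0.5.
Output[0,1]: The receptive field on the input at this output position is [4.1 6 3.2 / -1.1 -1.9 -1.1 / 3.5 5.9 0.1]. Elementwise product with the kernel and sum: 6·1 + 3.2·0.5 + -1.1·0.5 + -1.9·0.5 + -1.1·0.5 + 3.5·-1 + 0.1·0.5.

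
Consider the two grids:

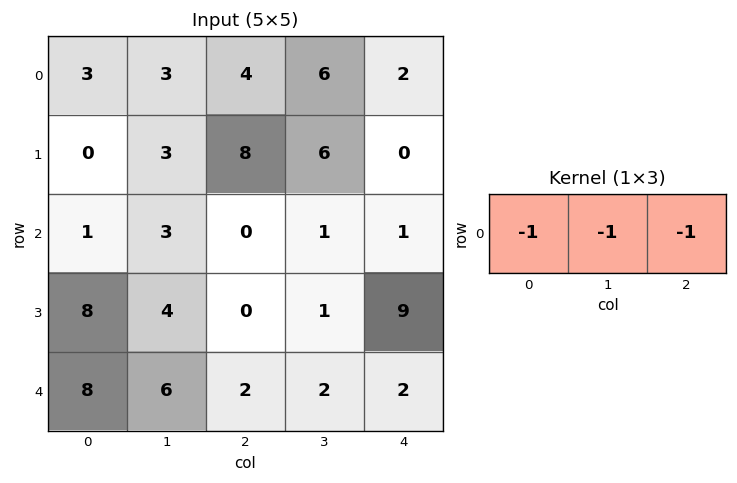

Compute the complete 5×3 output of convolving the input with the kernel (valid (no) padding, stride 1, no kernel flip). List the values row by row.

-10 -13 -12
-11 -17 -14
-4 -4 -2
-12 -5 -10
-16 -10 -6

Output[0,0]: The receptive field on the input at this output position is [3 3 4]. Elementwise product with the kernel and sum: 3·-1 + 3·-1 + 4·-1.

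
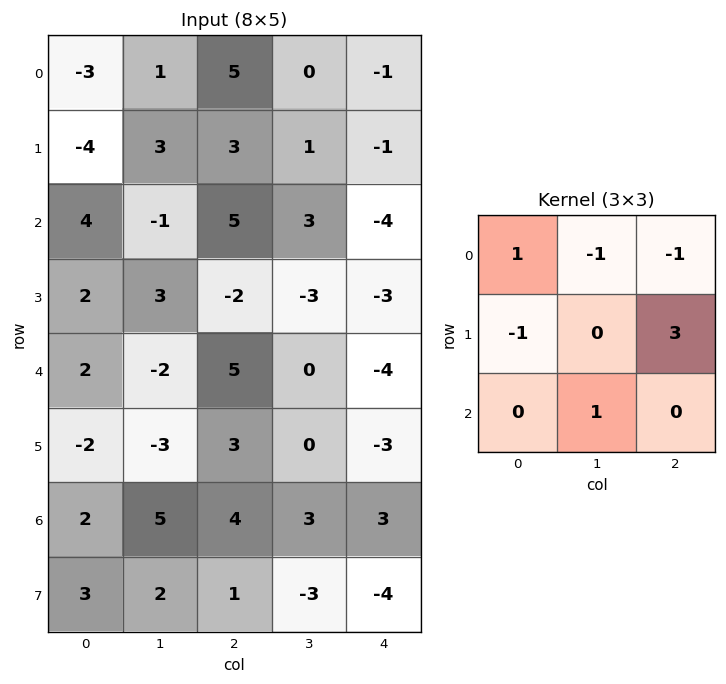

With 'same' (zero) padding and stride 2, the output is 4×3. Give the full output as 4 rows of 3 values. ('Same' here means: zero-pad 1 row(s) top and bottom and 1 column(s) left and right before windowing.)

Output[0,0]: The receptive field on the zero-padded input at this output position is [0 0 0 / 0 -3 1 / 0 -4 3]. Elementwise product with the kernel and sum: 0·1 + 0·-1 + 0·-1 + 0·-1 + 1·3 + -4·1.

-1 2 -1
0 7 -4
-13 13 -3
23 -1 -4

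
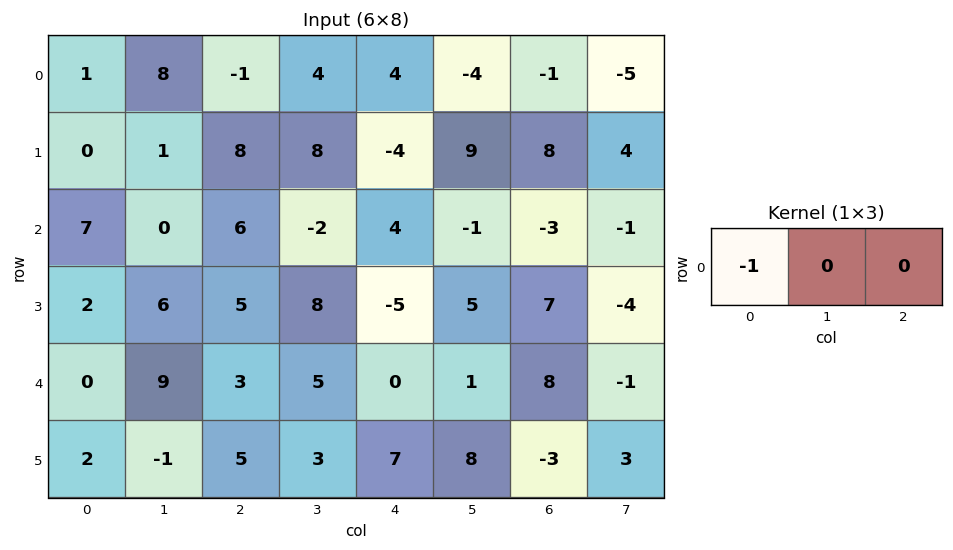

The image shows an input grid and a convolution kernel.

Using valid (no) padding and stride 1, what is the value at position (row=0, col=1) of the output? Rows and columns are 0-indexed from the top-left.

-8

The receptive field on the input at this output position is [8 -1 4]. Elementwise product with the kernel and sum: 8·-1.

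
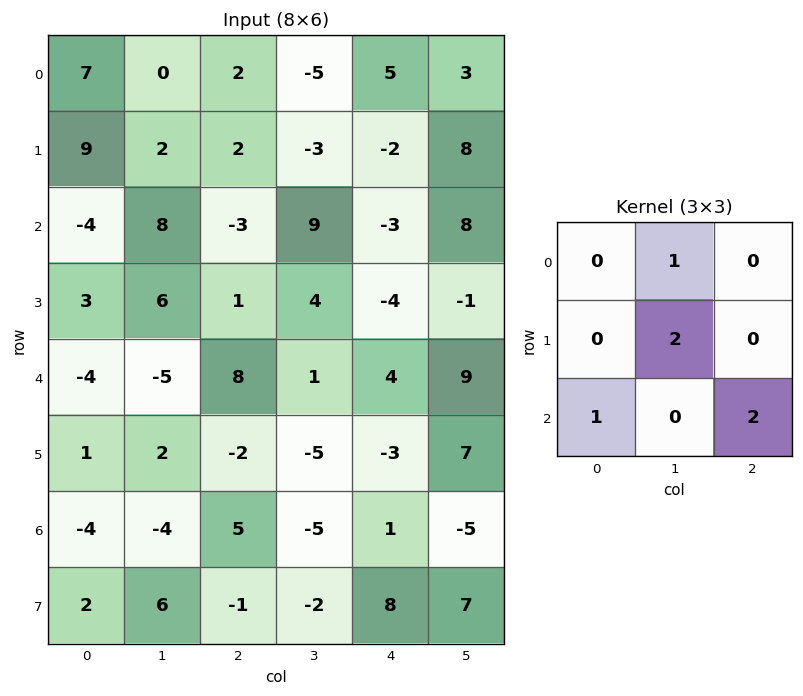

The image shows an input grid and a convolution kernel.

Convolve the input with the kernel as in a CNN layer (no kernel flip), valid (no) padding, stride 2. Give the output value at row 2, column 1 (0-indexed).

-2

The receptive field on the input at this output position is [8 1 4 / -2 -5 -3 / 5 -5 1]. Elementwise product with the kernel and sum: 1·1 + -5·2 + 5·1 + 1·2.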